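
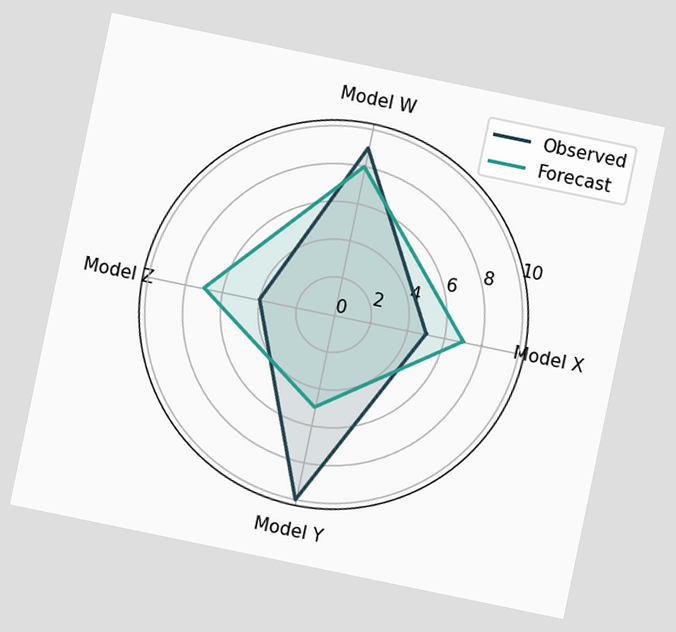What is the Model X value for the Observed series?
5

The chart is tilted about 12° clockwise. On the Model X axis, Observed reaches 5.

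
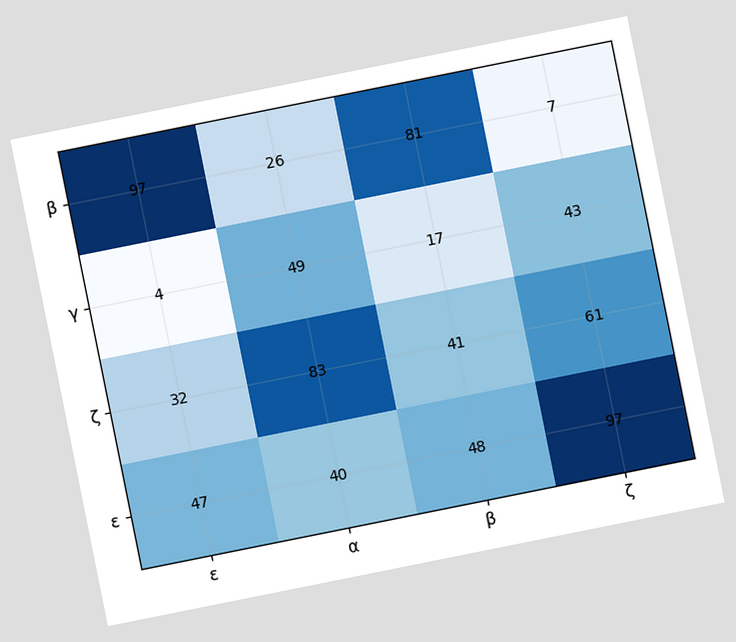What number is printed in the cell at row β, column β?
81

The chart is tilted about 11° counter-clockwise. The (β, β) cell reads 81.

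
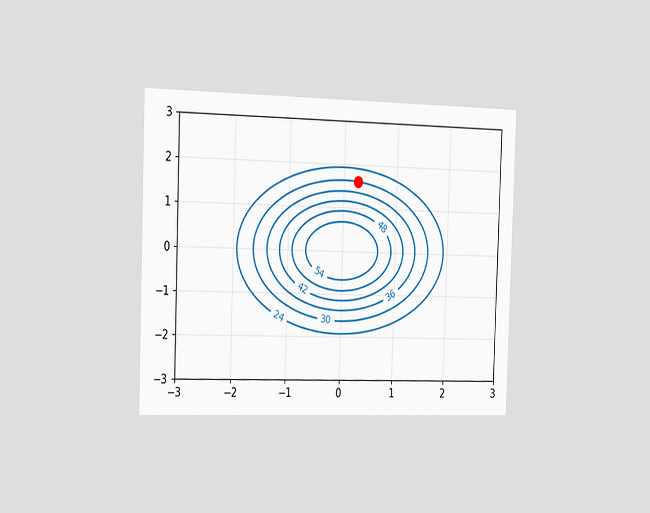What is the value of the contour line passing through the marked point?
30

The chart is viewed slightly from the left. The marked point sits on the contour labelled 30.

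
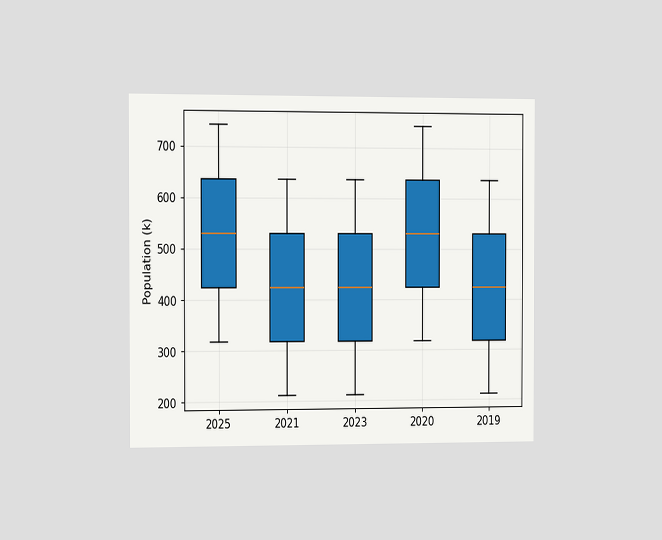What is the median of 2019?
The chart is viewed slightly from the left. The median line in the 2019 box sits at 424k.

424k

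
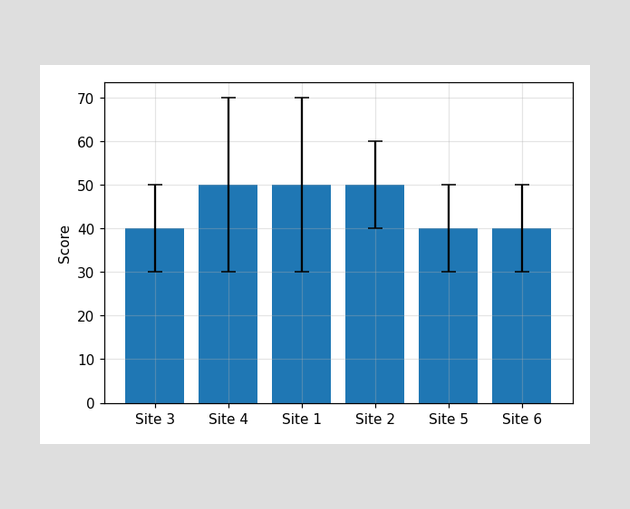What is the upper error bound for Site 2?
60

The Site 2 bar's upper whisker reaches 60.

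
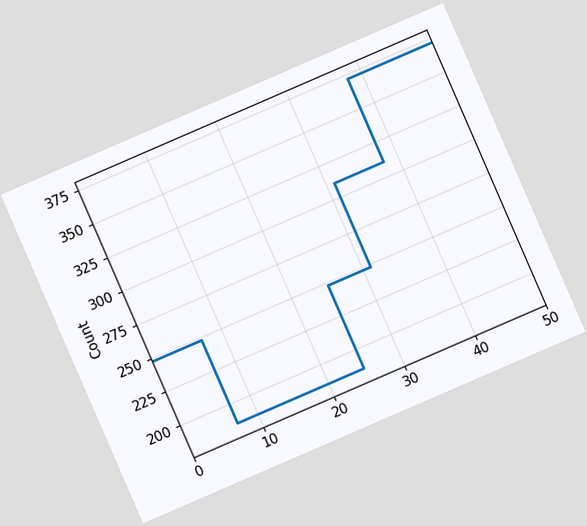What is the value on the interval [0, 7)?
248

The chart is tilted about 23° counter-clockwise. On [0, 7) the step sits at 248.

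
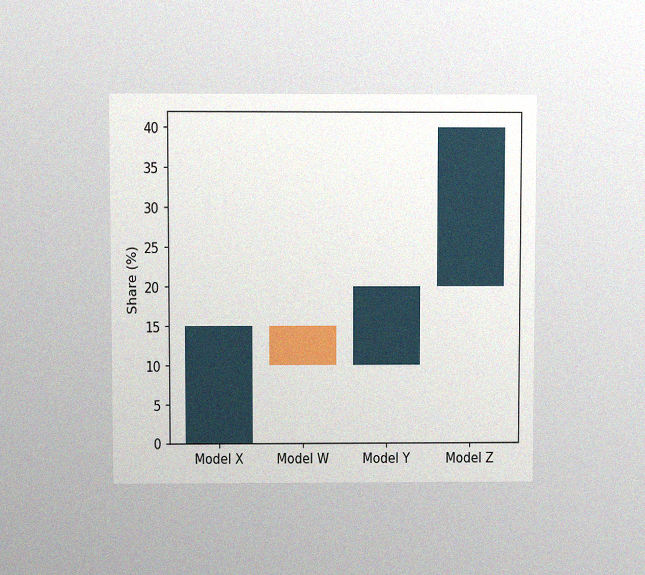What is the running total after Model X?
15%

The chart is viewed at a slight angle, with some photo noise. After Model X the running total reaches 15%.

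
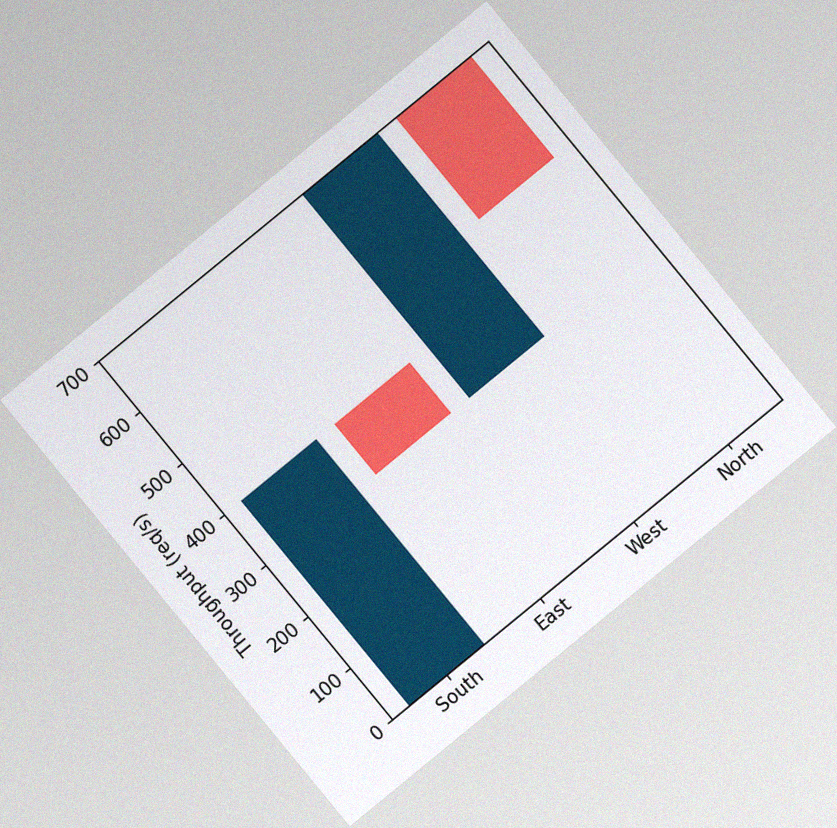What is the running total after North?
500req/s

The chart is tilted about 39° counter-clockwise, with some photo noise. After North the running total reaches 500req/s.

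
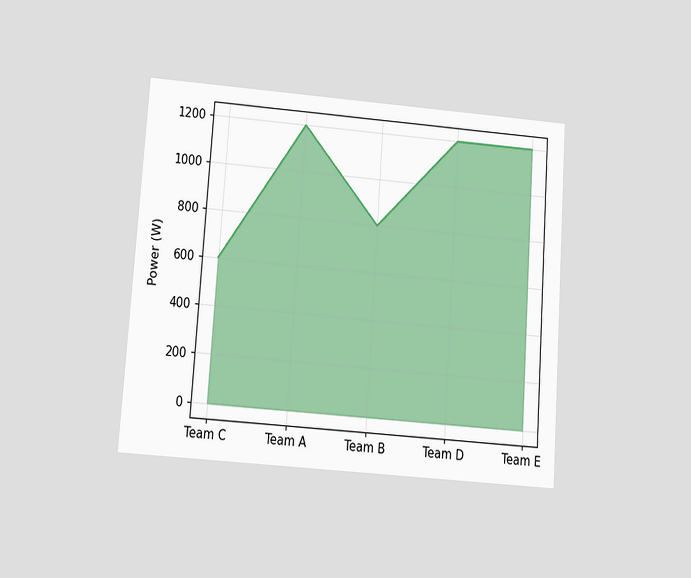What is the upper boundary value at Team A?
The chart is tilted about 4° clockwise and viewed slightly from below. At Team A the upper boundary is at 1200W.

1200W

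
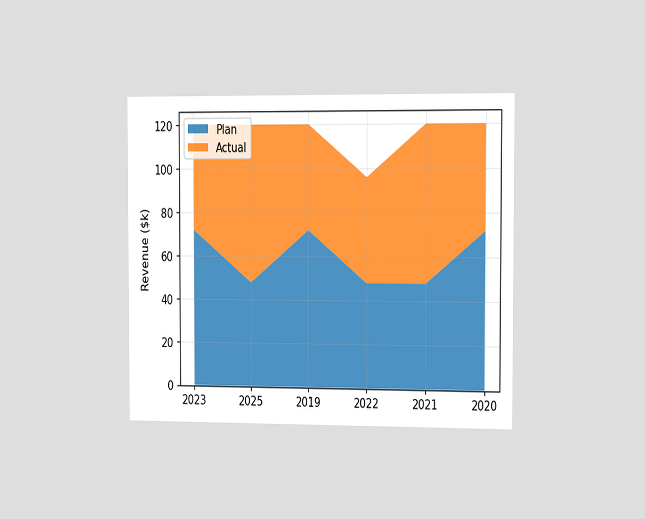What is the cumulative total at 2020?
$120k

The chart is viewed slightly from the right. The stacked total at 2020 reaches $120k.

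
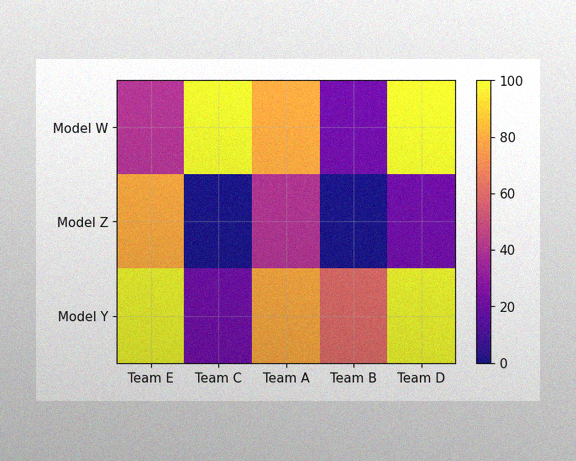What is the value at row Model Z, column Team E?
80

The image has some photo noise and uneven lighting. Matching cell (Model Z, Team E) against the colorbar gives 80.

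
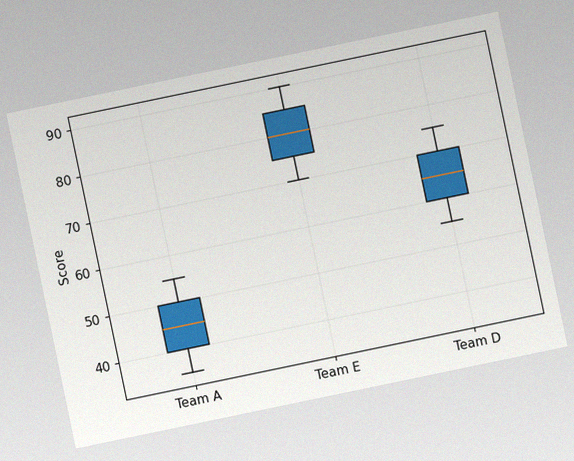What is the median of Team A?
45

The chart is tilted about 12° counter-clockwise, with some photo noise. The median line in the Team A box sits at 45.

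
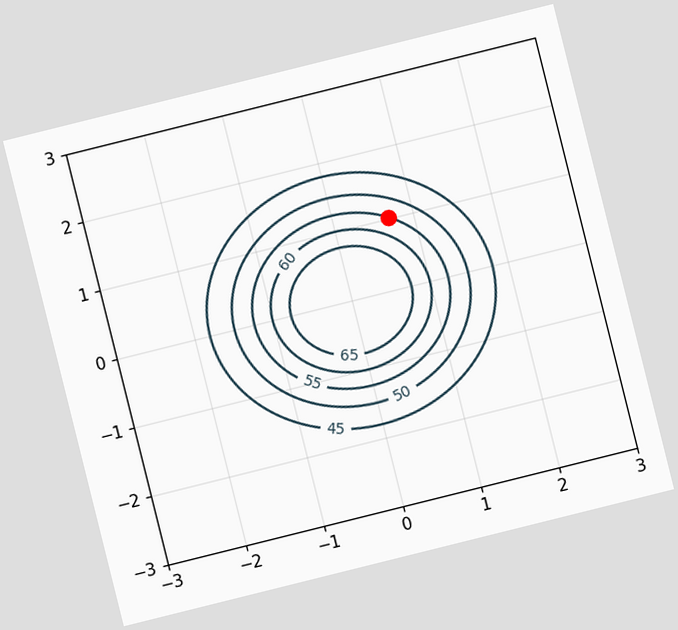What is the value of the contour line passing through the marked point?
55

The chart is tilted about 14° counter-clockwise. The marked point sits on the contour labelled 55.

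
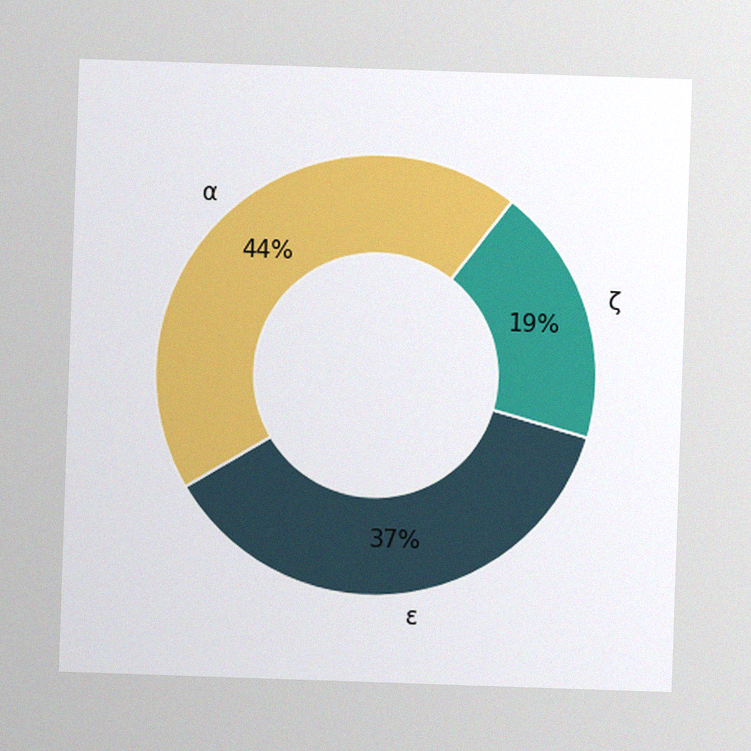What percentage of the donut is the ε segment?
37%

The image has some photo noise and uneven lighting. The ε segment takes up 37% of the ring.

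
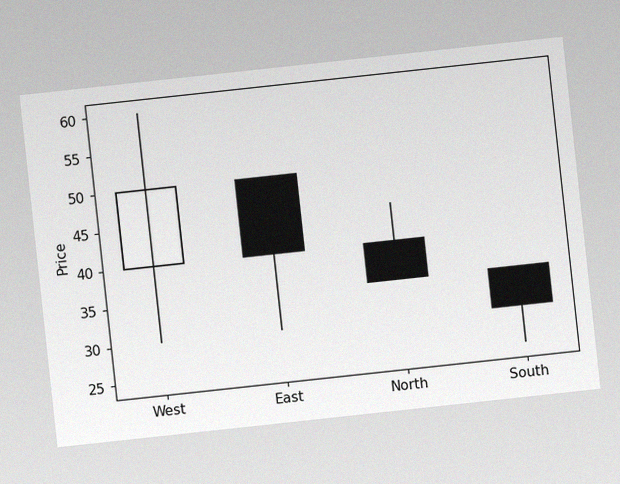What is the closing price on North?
35

The chart is tilted about 6° counter-clockwise, with some photo noise. The North candle closes at 35.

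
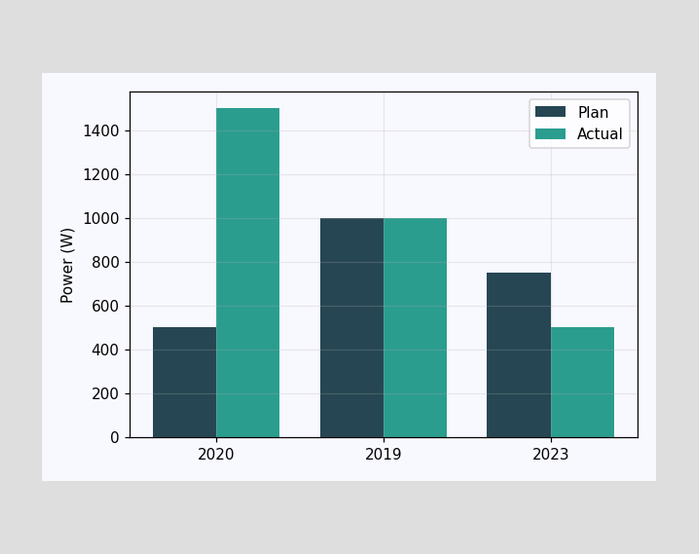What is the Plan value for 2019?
The Plan bar at 2019 reaches 1000W on the y-axis.

1000W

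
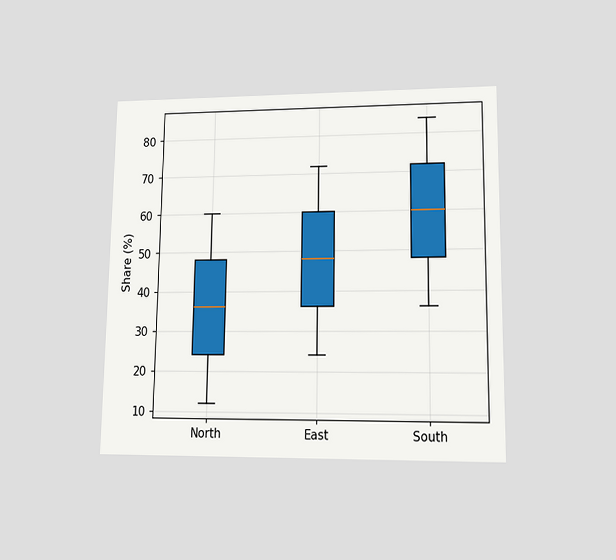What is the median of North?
The chart is viewed at a slight angle. The median line in the North box sits at 36%.

36%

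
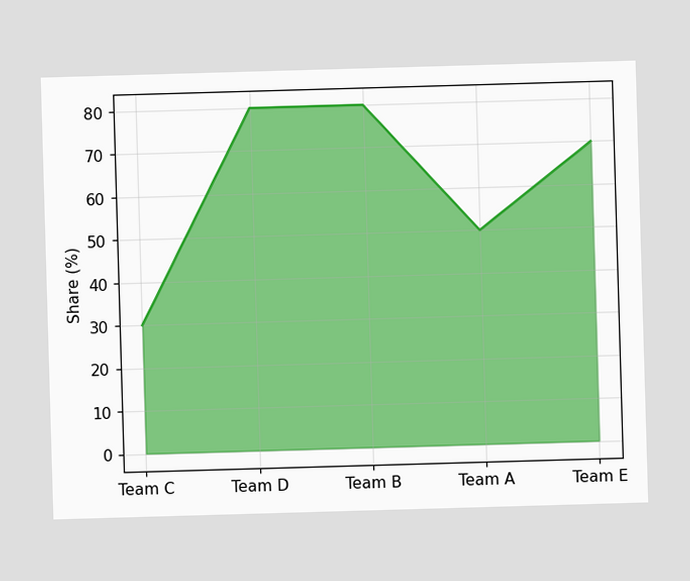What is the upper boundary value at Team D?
80%

At Team D the upper boundary is at 80%.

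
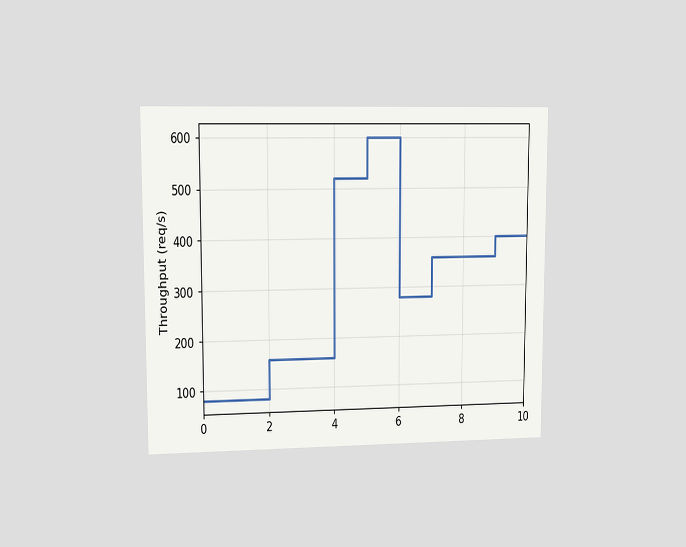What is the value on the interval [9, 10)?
The chart is viewed at a slight angle. On [9, 10) the step sits at 400req/s.

400req/s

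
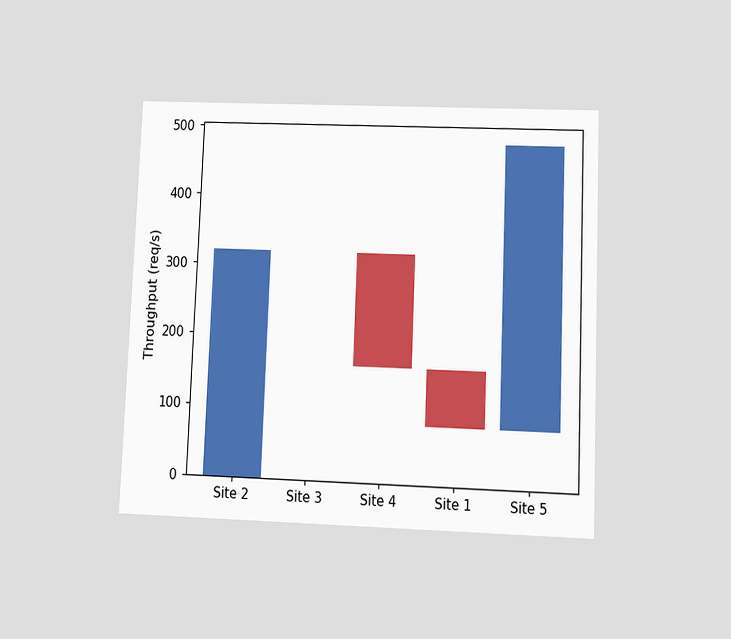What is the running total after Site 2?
320req/s

The chart is tilted about 2° clockwise and viewed at a slight angle. After Site 2 the running total reaches 320req/s.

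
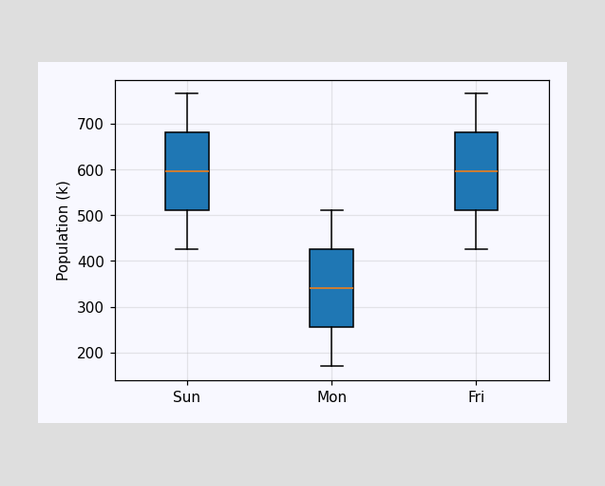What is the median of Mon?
340k

The median line in the Mon box sits at 340k.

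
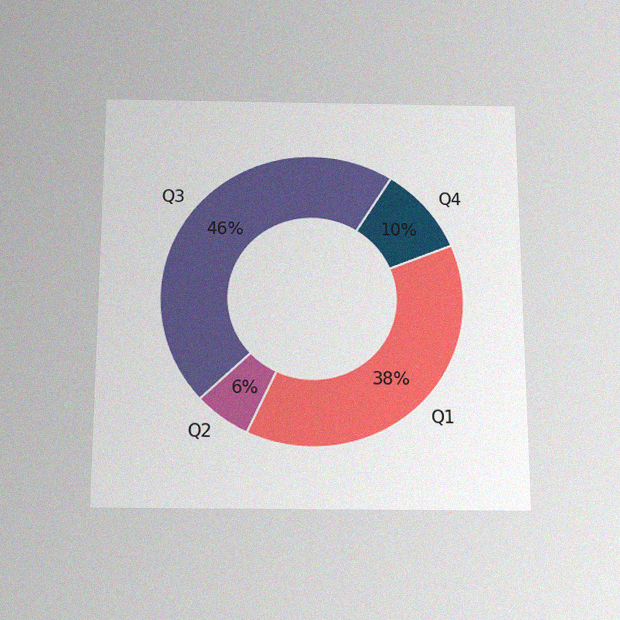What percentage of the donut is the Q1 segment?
38%

The chart is viewed slightly from below, with some photo noise. The Q1 segment takes up 38% of the ring.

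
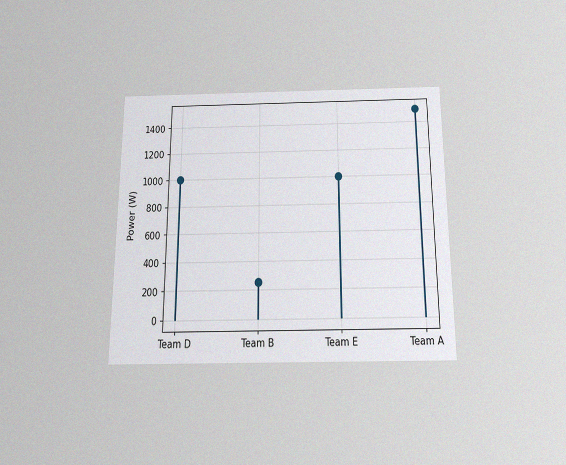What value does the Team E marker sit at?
1000W

The chart is viewed slightly from below, with some photo noise. The Team E marker sits at 1000W.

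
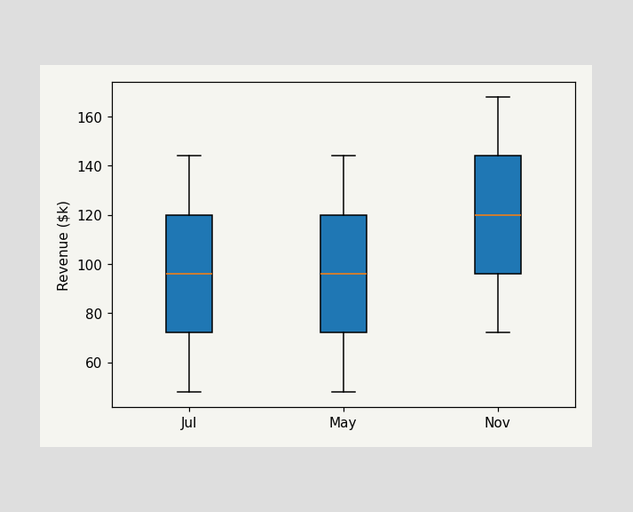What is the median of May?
The median line in the May box sits at $96k.

$96k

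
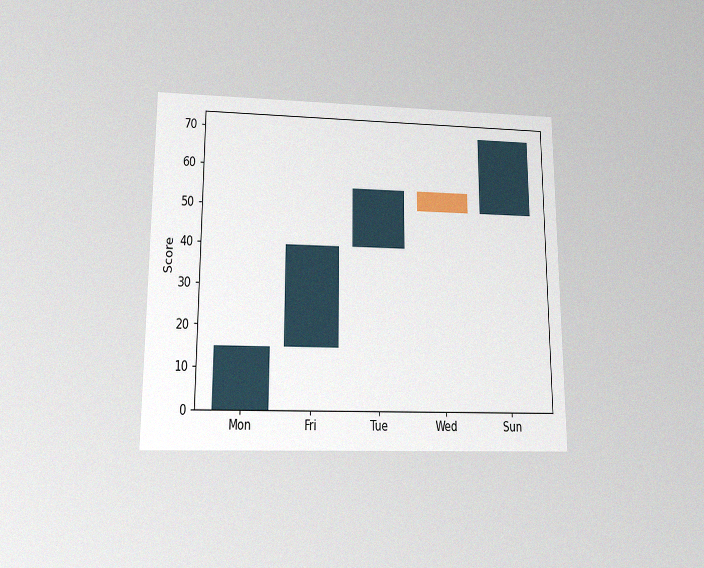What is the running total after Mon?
The chart is viewed slightly from below, with some photo noise. After Mon the running total reaches 15.

15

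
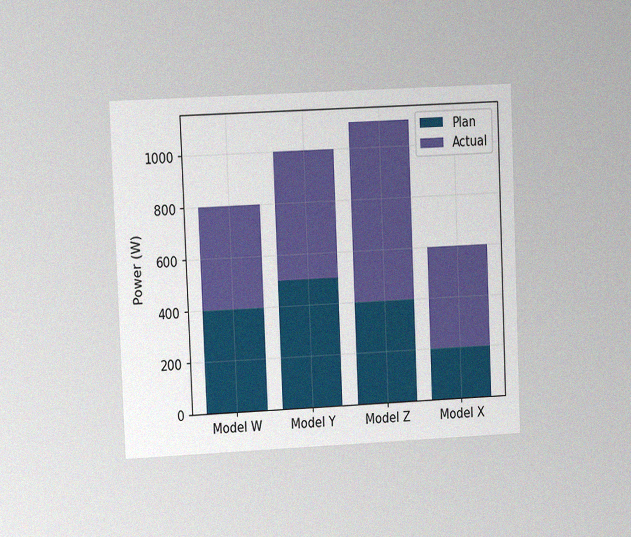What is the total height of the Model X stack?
The chart is tilted about 2° counter-clockwise and viewed at a slight angle, with some photo noise. The Model X stack's top reaches 600W on the y-axis.

600W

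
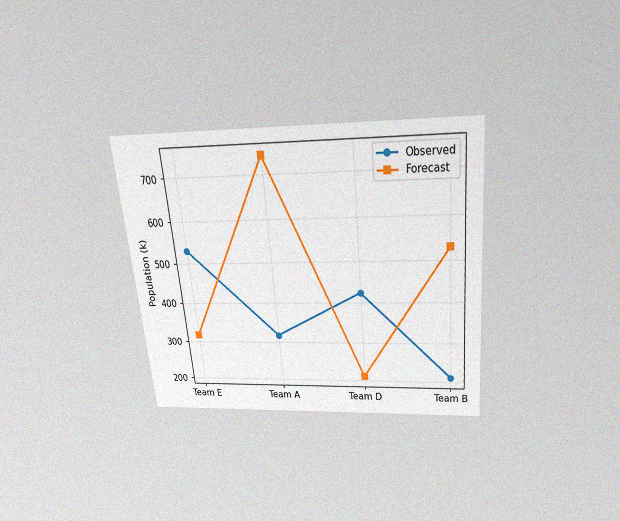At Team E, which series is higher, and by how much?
The chart is tilted about 5° counter-clockwise and viewed slightly from above, with some photo noise. At Team E, Observed sits above the other line by 212k.

Observed, by 212k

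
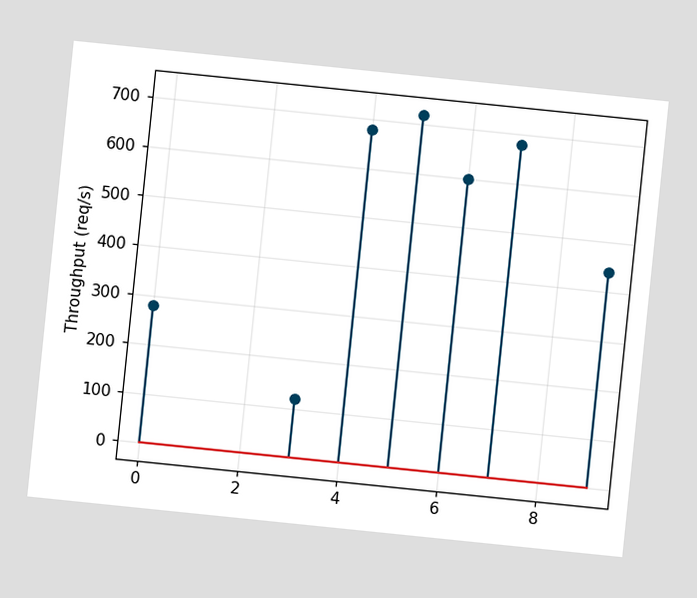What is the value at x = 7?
680req/s

The chart is tilted about 6° clockwise. The stem at x=7 reaches 680req/s.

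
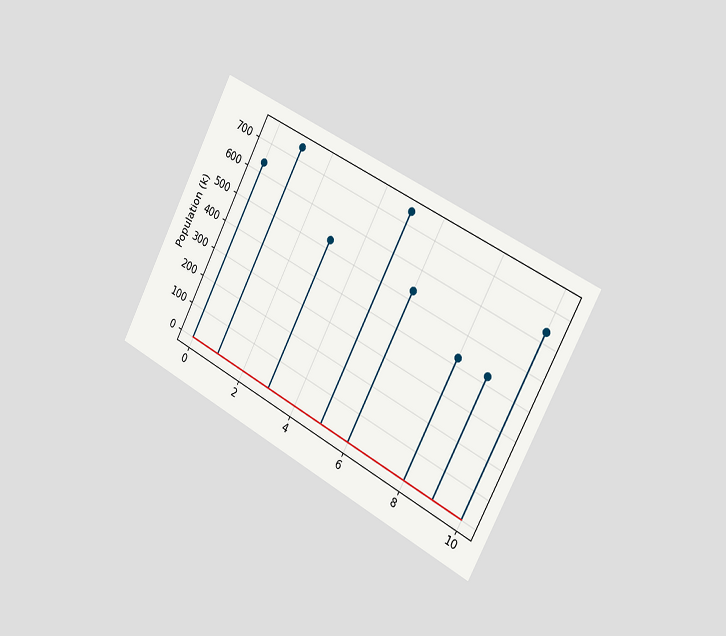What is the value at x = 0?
The chart is tilted about 28° clockwise and viewed slightly from the right. The stem at x=0 reaches 636k.

636k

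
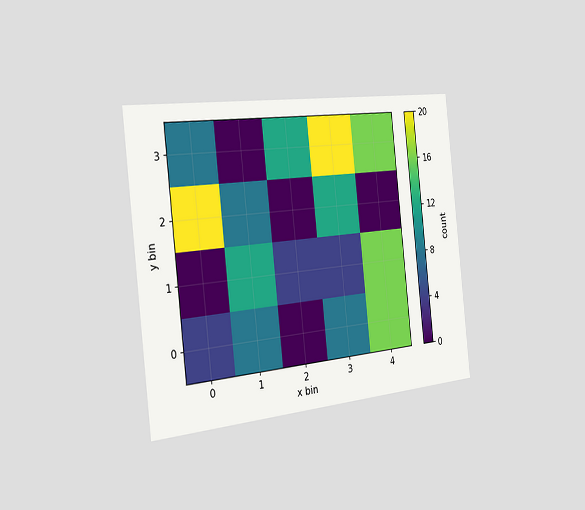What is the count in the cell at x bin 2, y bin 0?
0

The chart is tilted about 6° counter-clockwise and viewed slightly from the left. Matching the cell (2, 0) against the colorbar gives 0.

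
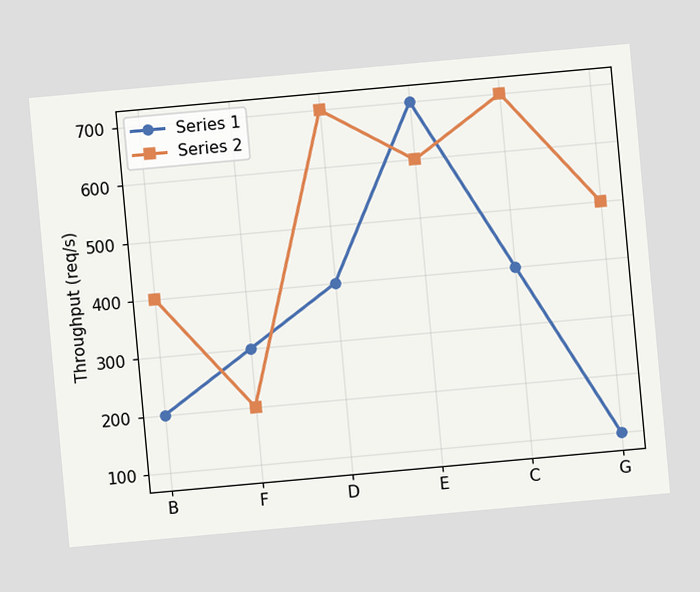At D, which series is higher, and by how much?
The chart is tilted about 5° counter-clockwise. At D, Series 2 sits above the other line by 300req/s.

Series 2, by 300req/s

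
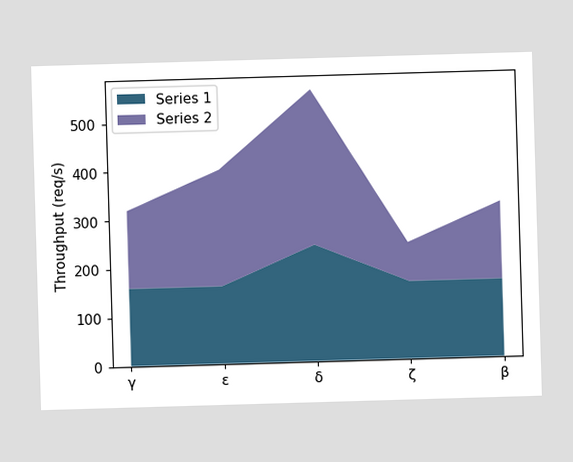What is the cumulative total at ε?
The stacked total at ε reaches 400req/s.

400req/s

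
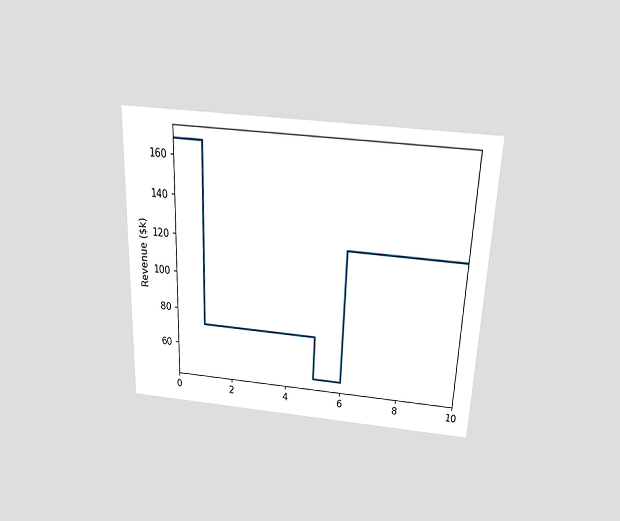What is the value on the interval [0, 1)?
$168k

The chart is tilted about 2° clockwise and viewed slightly from above. On [0, 1) the step sits at $168k.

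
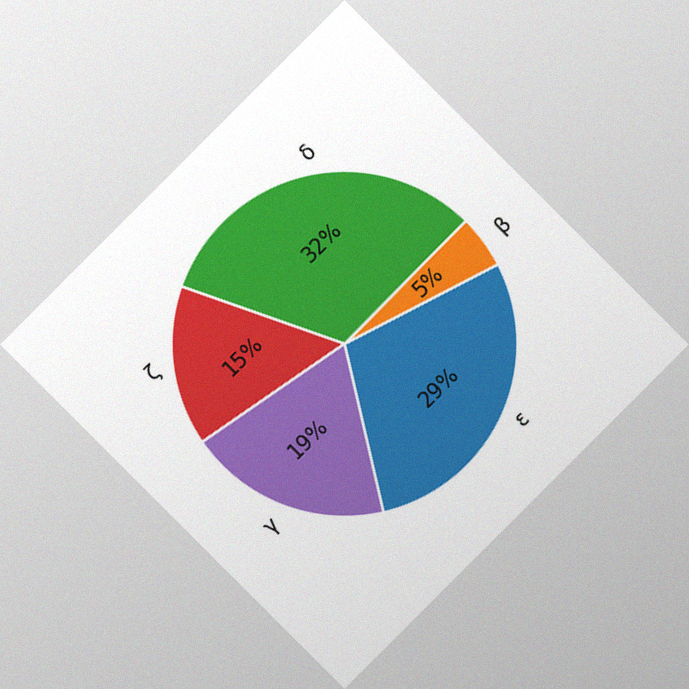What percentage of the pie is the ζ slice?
15%

The chart is tilted about 45° counter-clockwise, with some photo noise. The ζ slice takes up 15% of the pie.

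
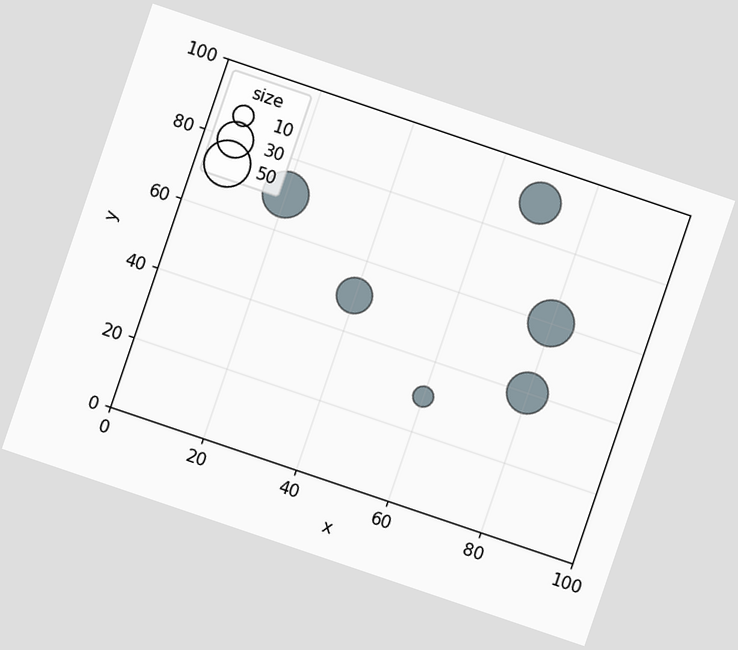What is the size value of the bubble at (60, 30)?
The chart is tilted about 19° clockwise. Matching the bubble at (60, 30) against the size legend gives 10.

10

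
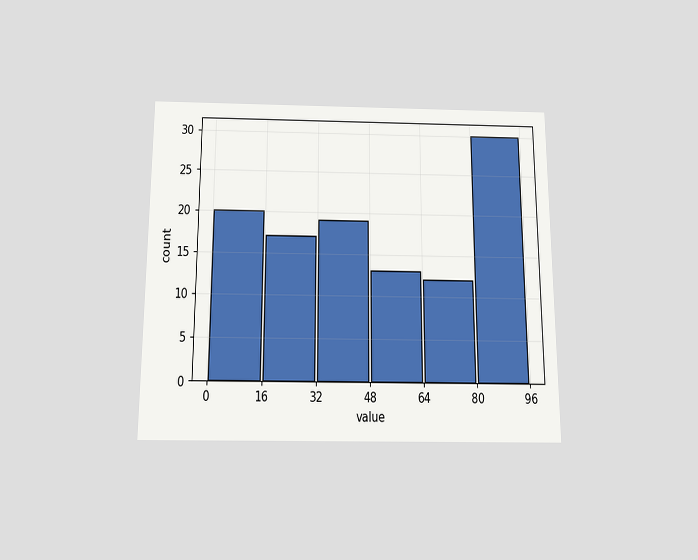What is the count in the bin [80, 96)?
The chart is viewed slightly from below. The [80, 96) bin has height 30.

30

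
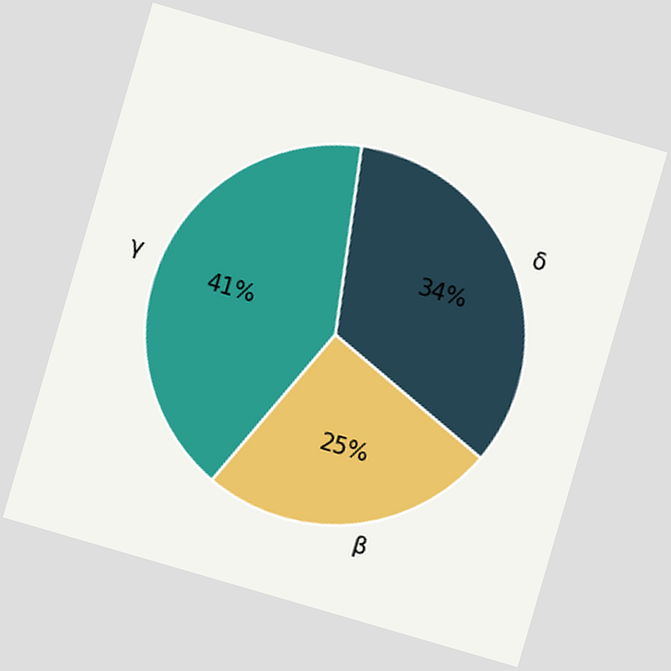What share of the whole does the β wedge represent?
The chart is tilted about 16° clockwise. The β slice takes up 25% of the pie.

25%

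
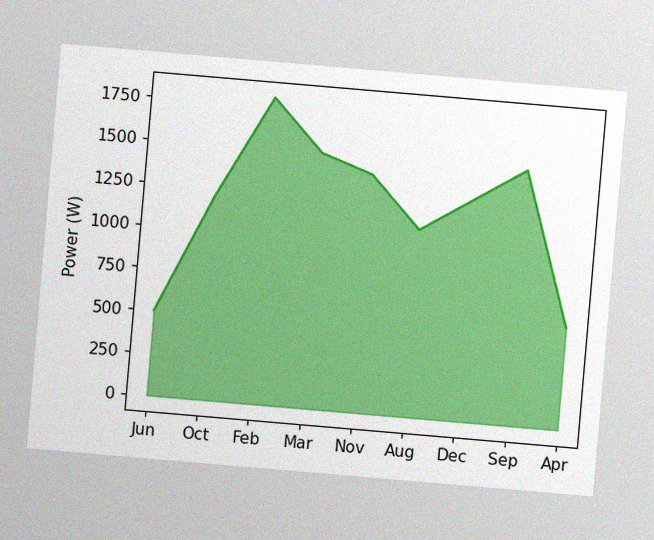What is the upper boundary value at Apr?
The chart is tilted about 5° clockwise, with some photo noise. At Apr the upper boundary is at 600W.

600W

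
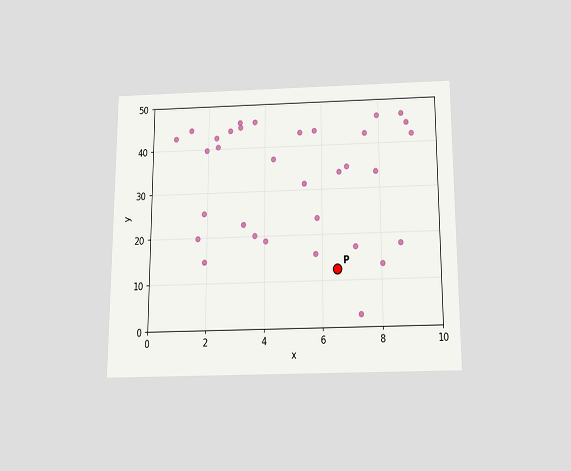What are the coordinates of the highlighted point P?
(6.5, 12.5)

The chart is viewed slightly from below. Following the gridlines from P to each axis, P sits at (6.5, 12.5).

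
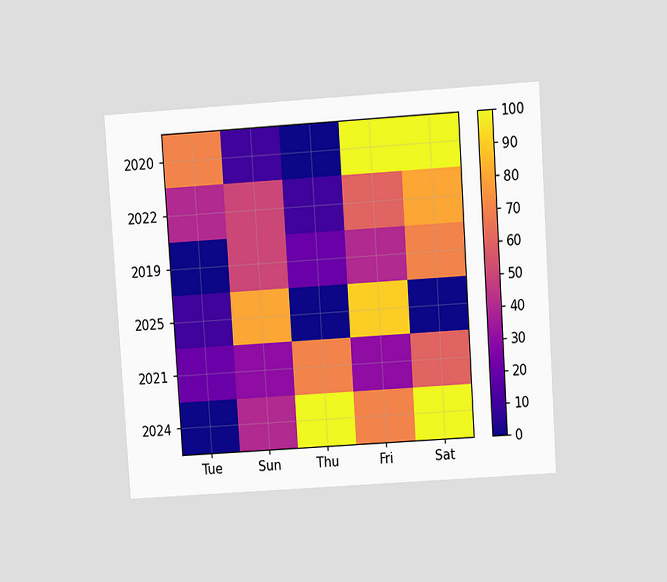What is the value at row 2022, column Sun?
50

The chart is tilted about 4° counter-clockwise and viewed at a slight angle. Matching cell (2022, Sun) against the colorbar gives 50.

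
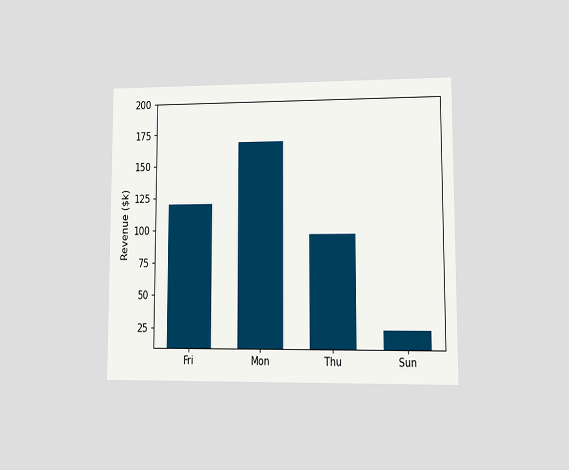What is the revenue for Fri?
$120k

The chart is viewed at a slight angle. Reading along the chart's y-axis, the Fri bar reaches $120k.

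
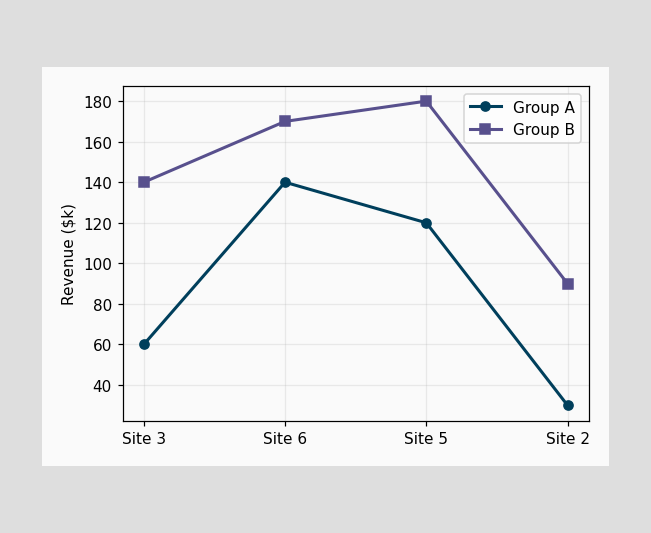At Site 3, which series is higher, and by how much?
At Site 3, Group B sits above the other line by $80k.

Group B, by $80k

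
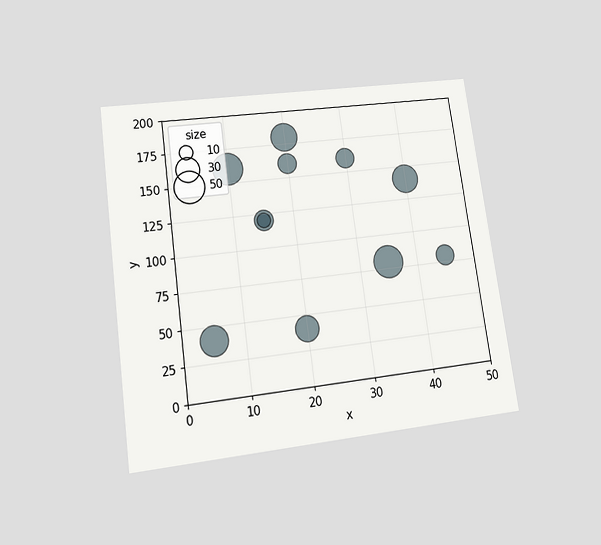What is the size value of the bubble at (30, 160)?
20

The chart is tilted about 8° counter-clockwise and viewed at a slight angle. Matching the bubble at (30, 160) against the size legend gives 20.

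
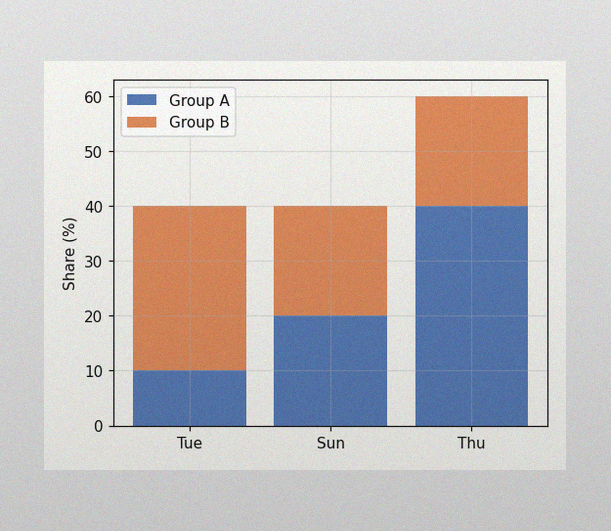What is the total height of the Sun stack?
40%

The image has some photo noise and uneven lighting. The Sun stack's top reaches 40% on the y-axis.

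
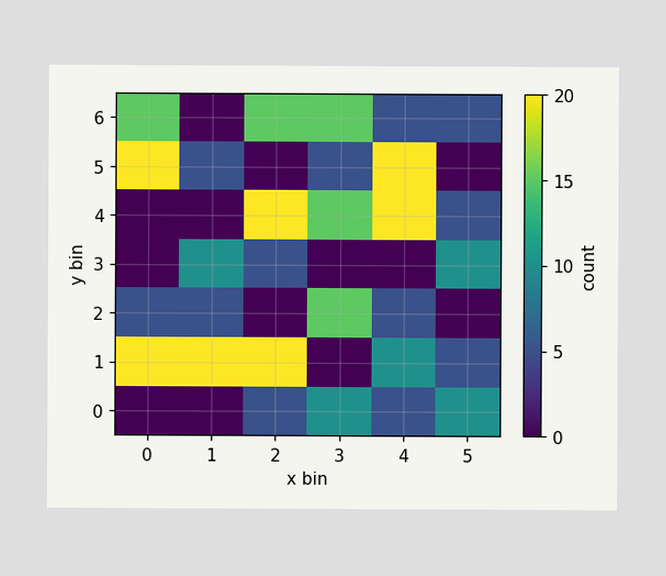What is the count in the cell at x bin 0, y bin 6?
Matching the cell (0, 6) against the colorbar gives 15.

15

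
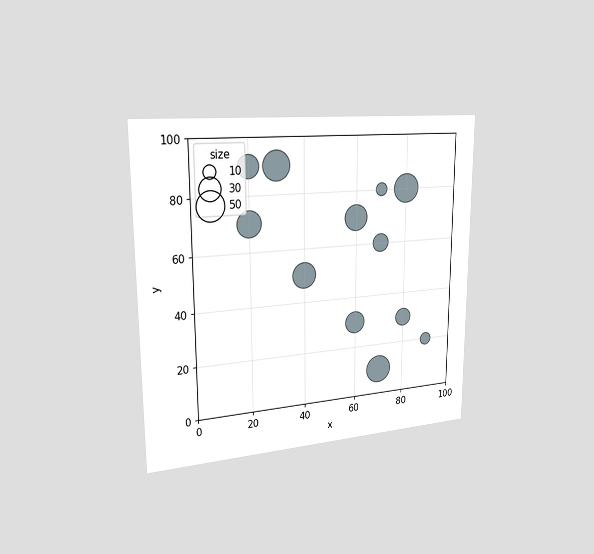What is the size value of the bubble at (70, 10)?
The chart is viewed slightly from the left. Matching the bubble at (70, 10) against the size legend gives 50.

50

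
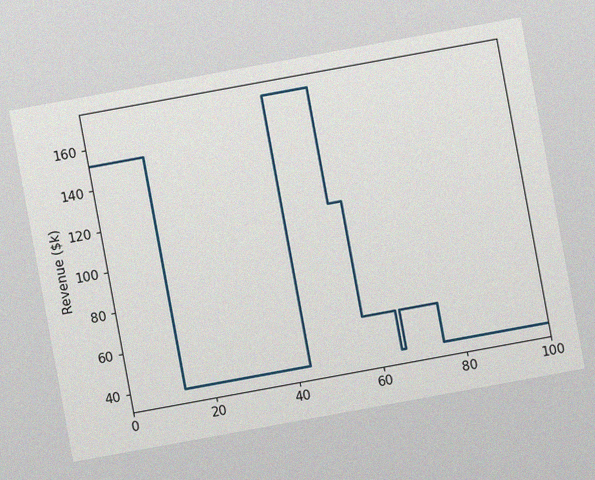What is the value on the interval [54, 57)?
$114k

The chart is tilted about 10° counter-clockwise, with some photo noise. On [54, 57) the step sits at $114k.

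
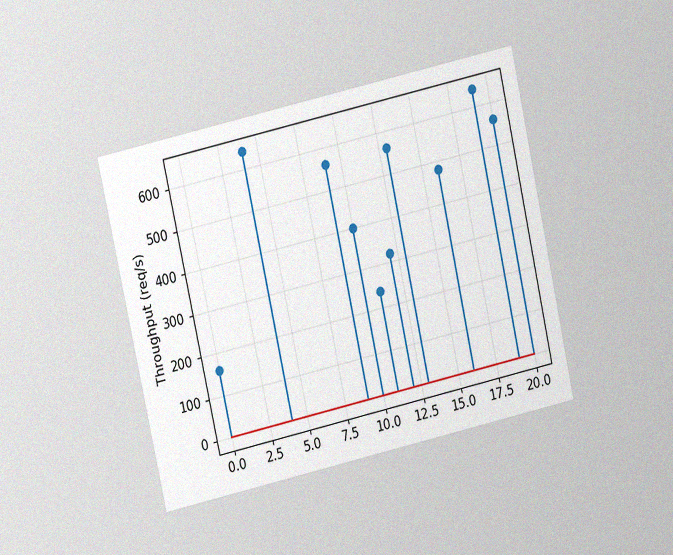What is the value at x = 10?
400req/s

The chart is tilted about 13° counter-clockwise and viewed at a slight angle, with some photo noise. The stem at x=10 reaches 400req/s.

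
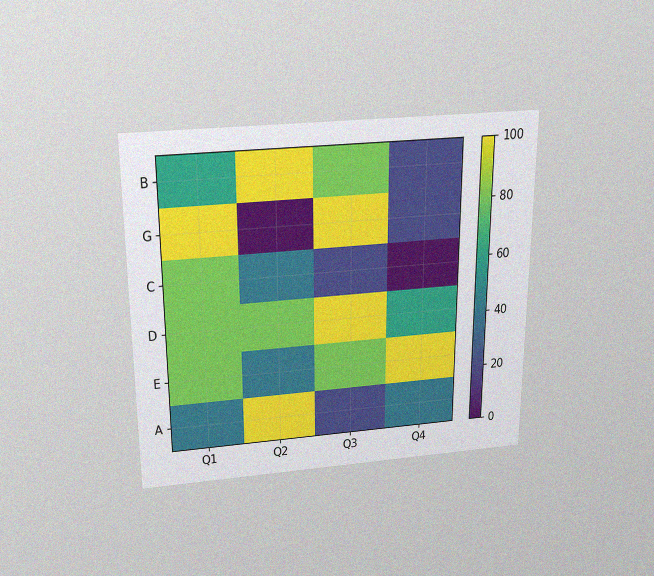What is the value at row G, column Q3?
The chart is viewed slightly from above, with some photo noise. Matching cell (G, Q3) against the colorbar gives 100.

100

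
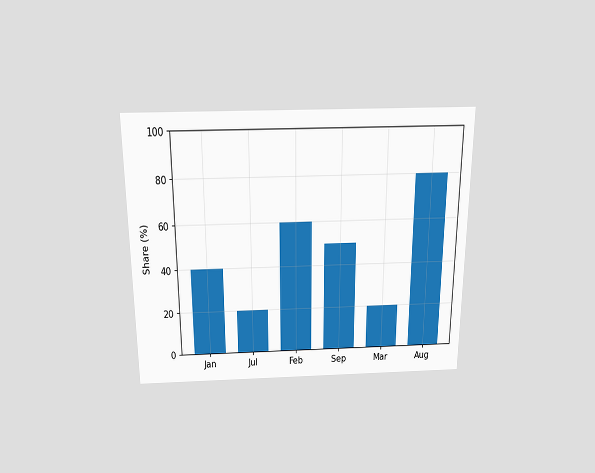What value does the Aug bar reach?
The chart is viewed slightly from above. Reading along the chart's y-axis, the Aug bar reaches 80%.

80%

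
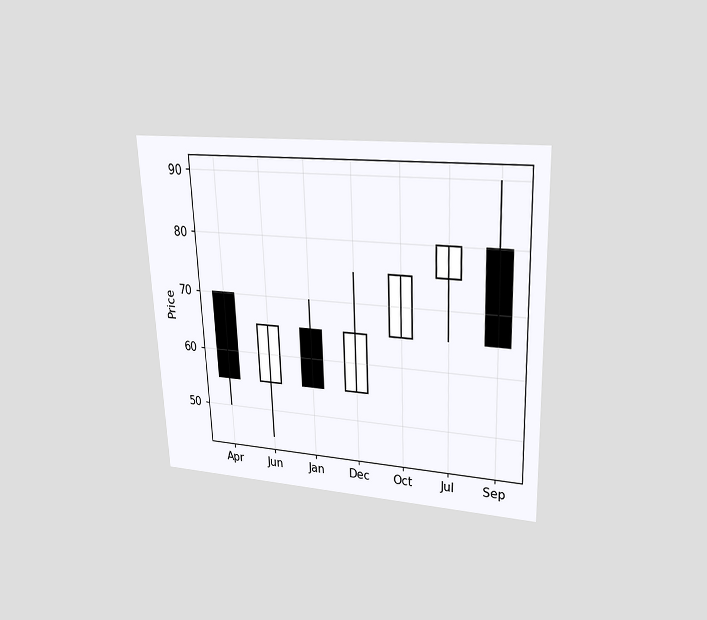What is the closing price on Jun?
The chart is tilted about 2° counter-clockwise and viewed at a slight angle. The Jun candle closes at 65.

65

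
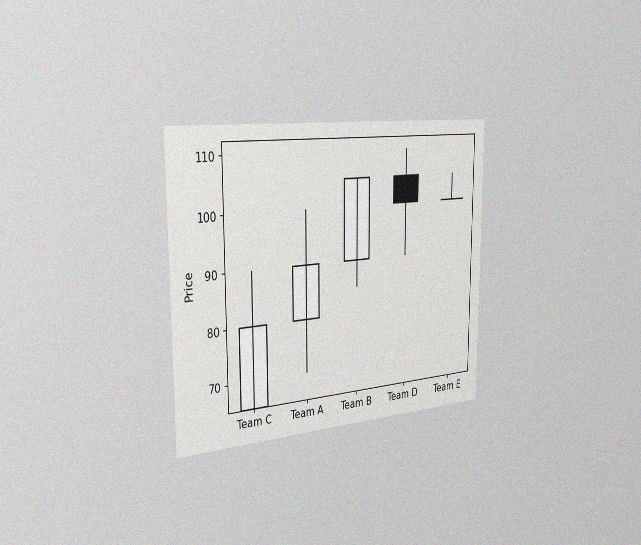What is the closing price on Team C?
The chart is viewed slightly from the left, with some photo noise. The Team C candle closes at 80.

80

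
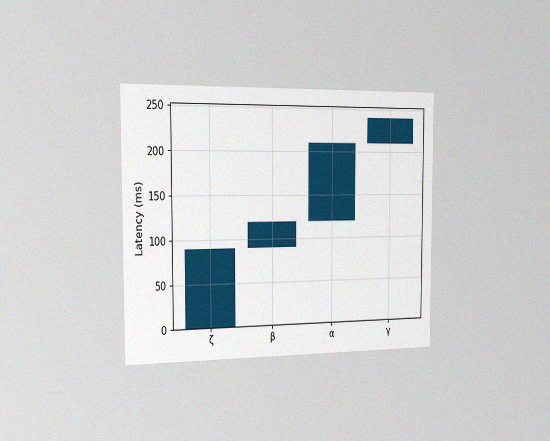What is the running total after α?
210ms

The chart is viewed slightly from the left, with some photo noise. After α the running total reaches 210ms.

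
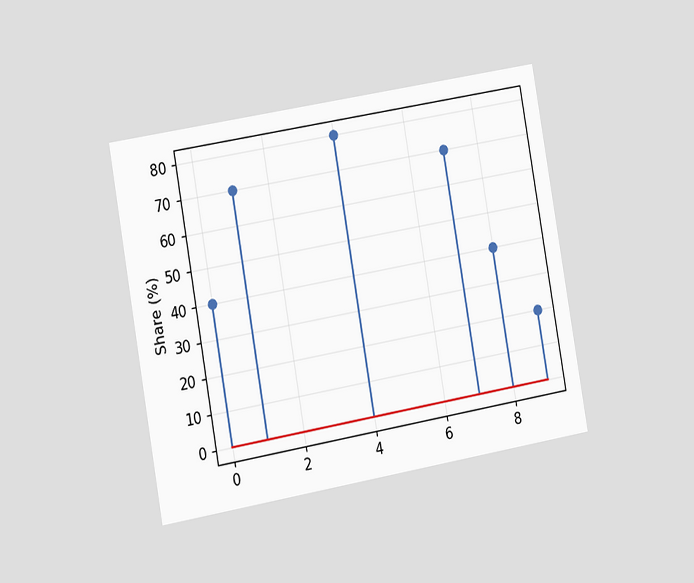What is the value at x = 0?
40%

The chart is tilted about 10° counter-clockwise and viewed slightly from the left. The stem at x=0 reaches 40%.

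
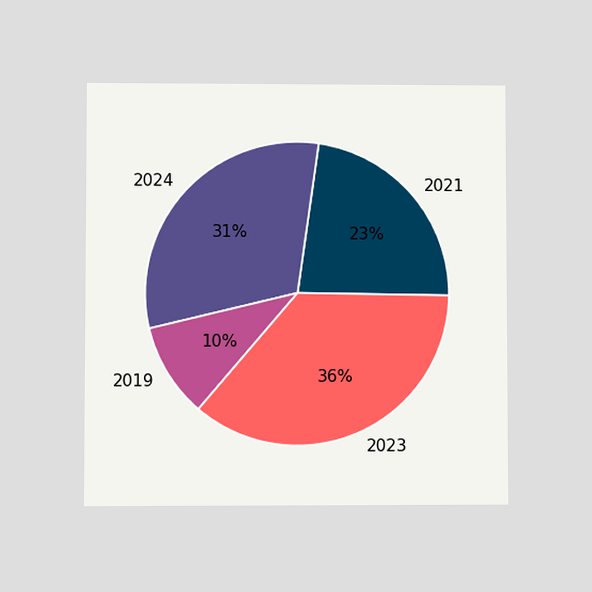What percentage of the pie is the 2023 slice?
36%

The chart is viewed at a slight angle. The 2023 slice takes up 36% of the pie.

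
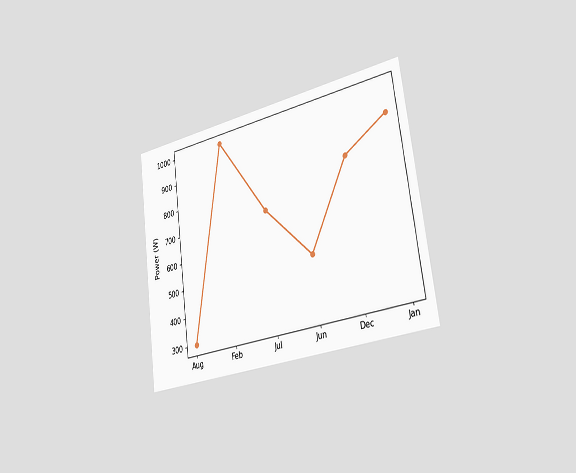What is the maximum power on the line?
The chart is tilted about 8° counter-clockwise and viewed slightly from the right. The highest point is at Feb, and reading across to the y-axis gives 1000W.

1000W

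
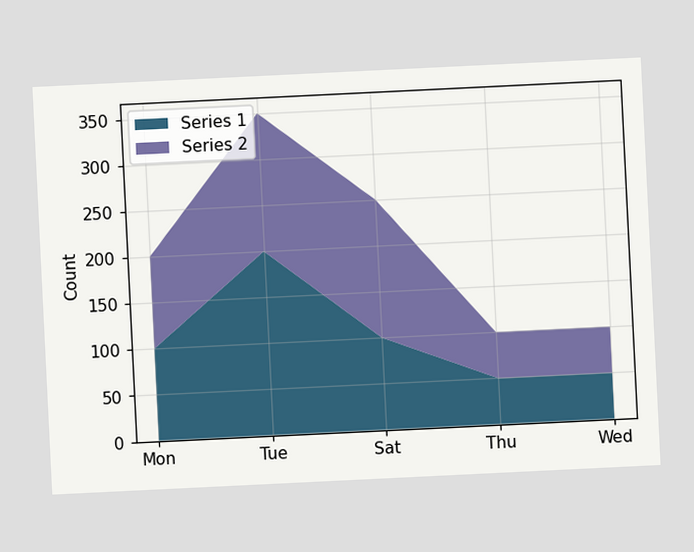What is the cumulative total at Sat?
The chart is tilted about 3° counter-clockwise. The stacked total at Sat reaches 250.

250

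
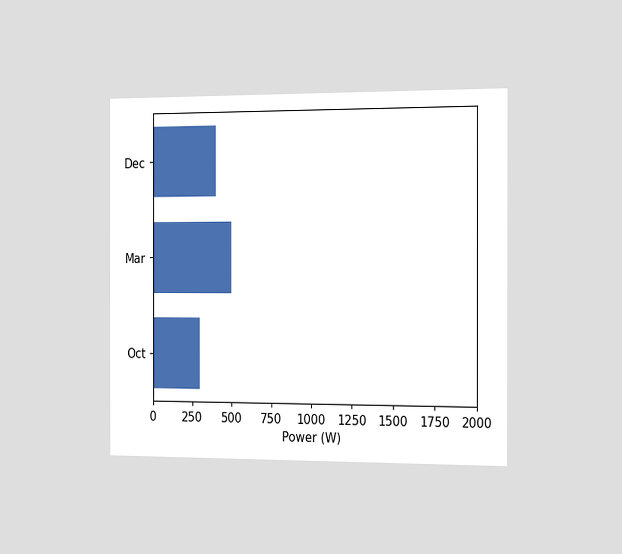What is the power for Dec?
The chart is viewed slightly from the right. Reading along the chart's x-axis, the Dec bar reaches 400W.

400W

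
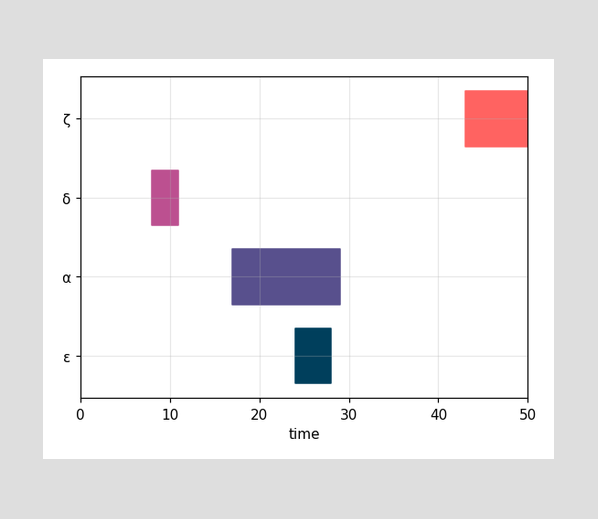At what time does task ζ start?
43

The ζ bar begins at t=43.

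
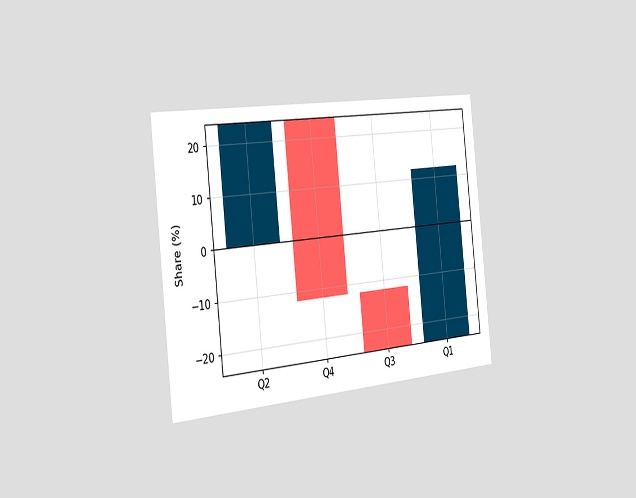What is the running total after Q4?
The chart is tilted about 6° counter-clockwise and viewed slightly from the left. After Q4 the running total reaches -12%.

-12%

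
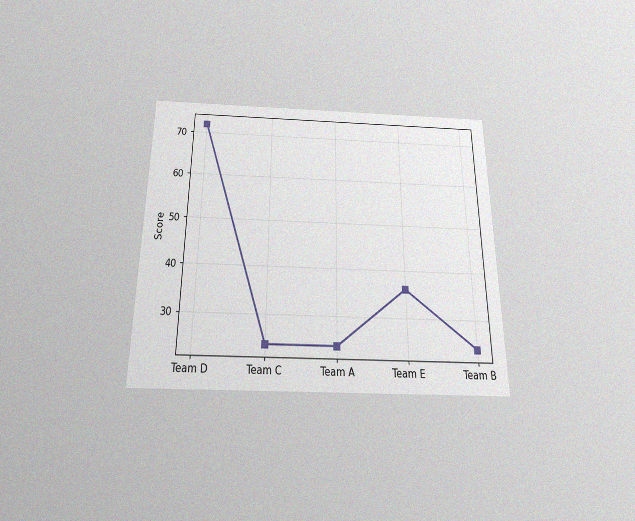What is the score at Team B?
24

The chart is viewed slightly from below, with some photo noise. At Team B, the line is at 24.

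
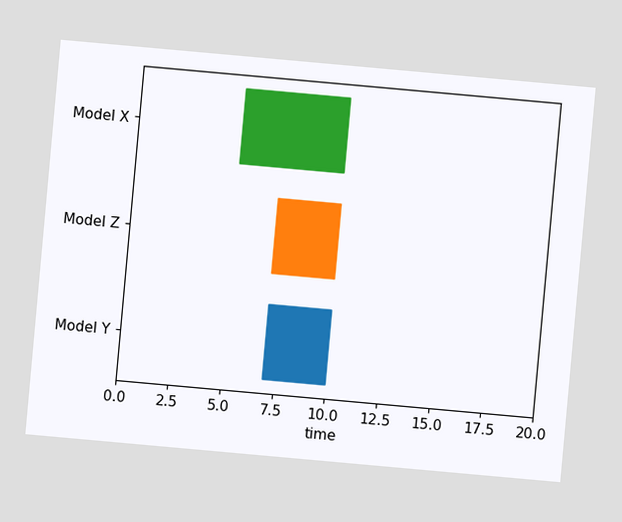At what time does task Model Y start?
7

The chart is tilted about 5° clockwise. The Model Y bar begins at t=7.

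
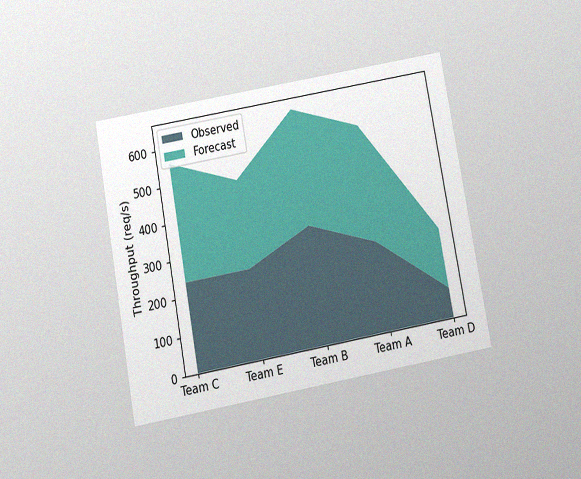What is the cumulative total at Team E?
The chart is tilted about 10° counter-clockwise and viewed slightly from below, with some photo noise. The stacked total at Team E reaches 480req/s.

480req/s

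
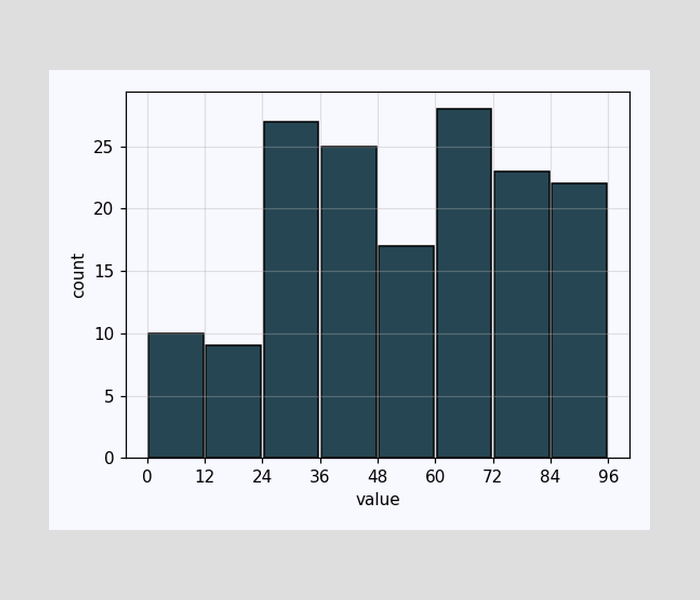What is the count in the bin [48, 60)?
17

The [48, 60) bin has height 17.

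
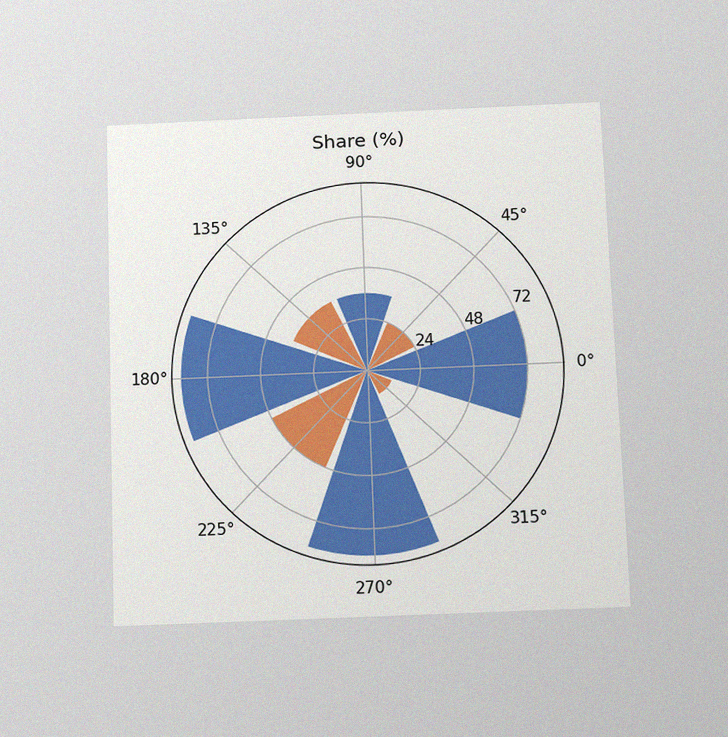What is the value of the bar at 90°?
The chart is tilted about 2° counter-clockwise and viewed slightly from below, with some photo noise. The bar at 90° reaches 36% on the radial axis.

36%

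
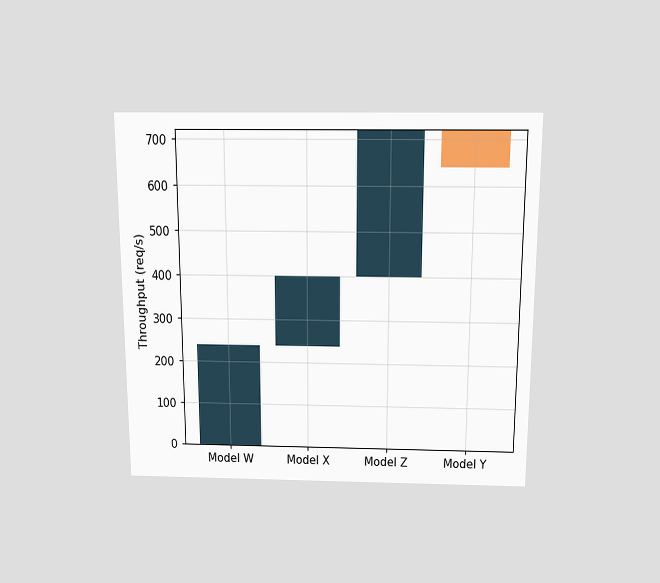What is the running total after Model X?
400req/s

The chart is viewed slightly from above. After Model X the running total reaches 400req/s.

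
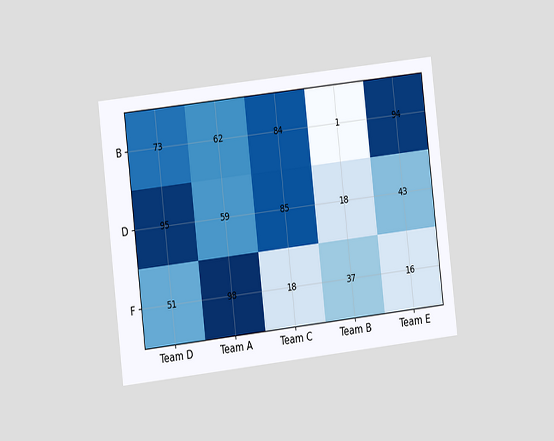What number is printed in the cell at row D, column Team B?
The chart is tilted about 7° counter-clockwise and viewed slightly from the left. The (D, Team B) cell reads 18.

18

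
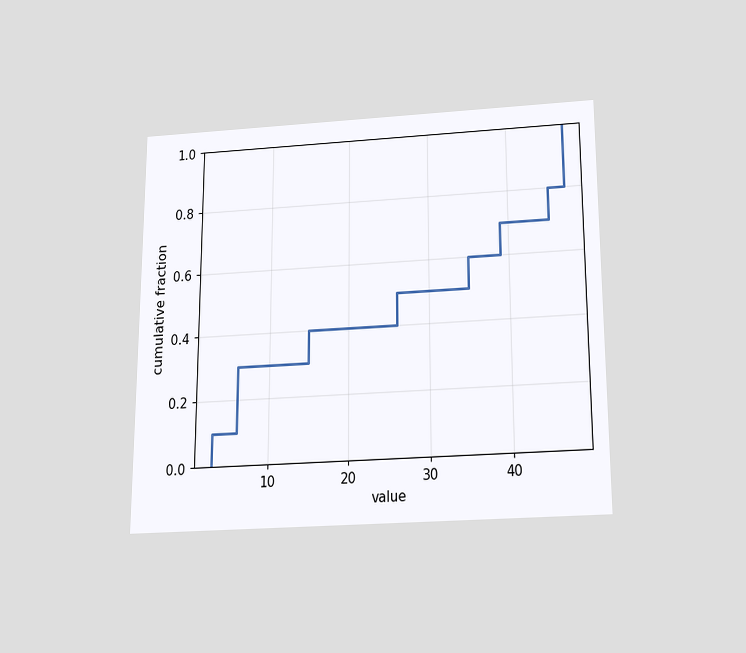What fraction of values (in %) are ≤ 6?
The chart is viewed slightly from below. At x=6 the ECDF step is at 30%.

30%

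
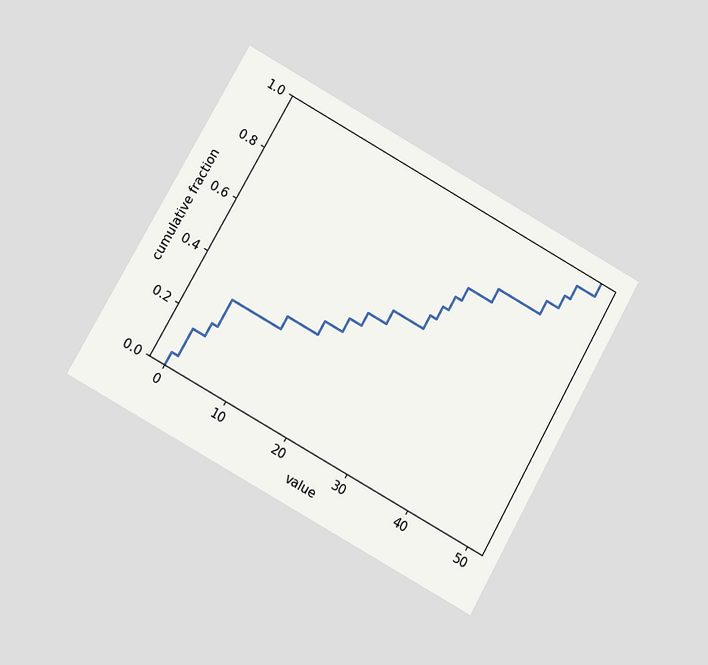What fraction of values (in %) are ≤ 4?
The chart is tilted about 29° clockwise and viewed at a slight angle. At x=4 the ECDF step is at 30%.

30%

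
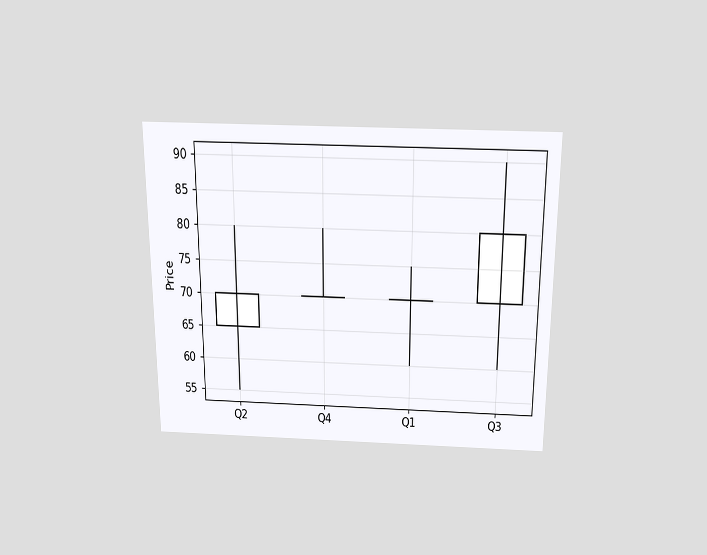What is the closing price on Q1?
70

The chart is viewed slightly from above. The Q1 candle closes at 70.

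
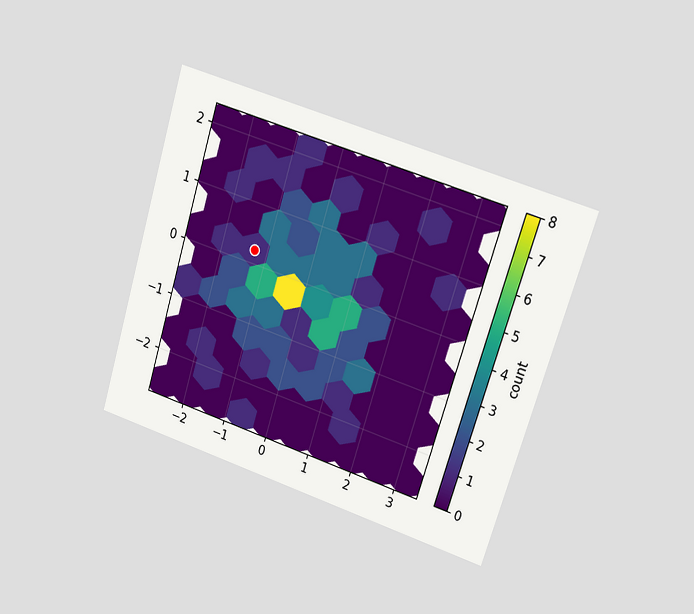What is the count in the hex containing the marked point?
1

The chart is tilted about 17° clockwise and viewed at a slight angle. The marked hex reads 1 on the colorbar.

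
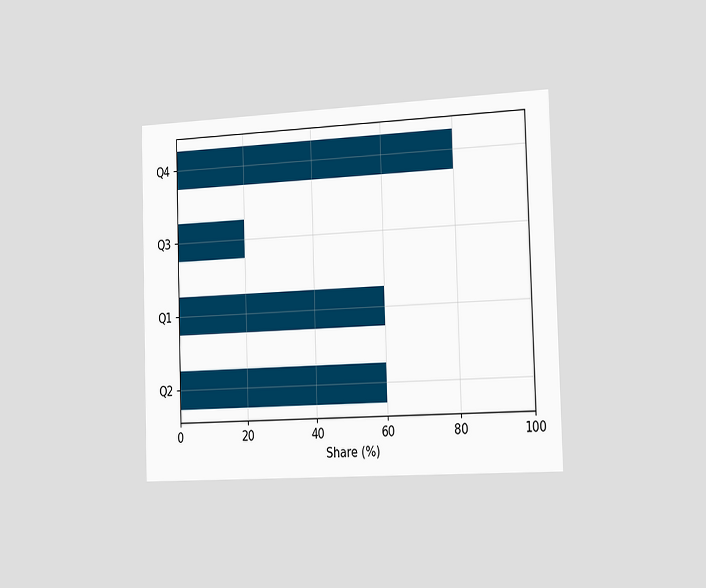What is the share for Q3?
The chart is viewed slightly from the right. Reading along the chart's x-axis, the Q3 bar reaches 20%.

20%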